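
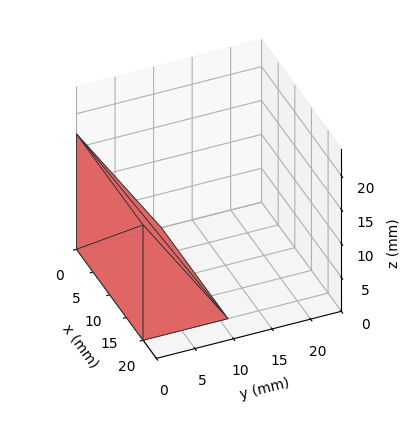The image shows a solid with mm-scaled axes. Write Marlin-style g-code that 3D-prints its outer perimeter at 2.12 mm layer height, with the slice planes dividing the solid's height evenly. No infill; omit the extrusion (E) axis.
Reading the render: the shape is a wedge (ramp): 20 × 11 mm base, rising to 17 mm along the y=0 edge and sloping linearly to z=0 at y=11 (dimensions read to the nearest mm from the axis ticks). For the g-code, the solid's height is divided into equal slices at the stated Δz and each level perimeter traced with G1 moves after a G0 lift.

; perimeter-only toolpath
G21 ; units = mm
G90 ; absolute positioning
G28 ; home
; layer 1
G0 Z2.12
G0 X0.00 Y0.00
G1 X20.00 Y0.00
G1 X20.00 Y9.62
G1 X0.00 Y9.62
G1 X0.00 Y0.00
; layer 2
G0 Z4.25
G0 X0.00 Y0.00
G1 X20.00 Y0.00
G1 X20.00 Y8.25
G1 X0.00 Y8.25
G1 X0.00 Y0.00
; layer 3
G0 Z6.38
G0 X0.00 Y0.00
G1 X20.00 Y0.00
G1 X20.00 Y6.88
G1 X0.00 Y6.88
G1 X0.00 Y0.00
; layer 4
G0 Z8.50
G0 X0.00 Y0.00
G1 X20.00 Y0.00
G1 X20.00 Y5.50
G1 X0.00 Y5.50
G1 X0.00 Y0.00
; layer 5
G0 Z10.62
G0 X0.00 Y0.00
G1 X20.00 Y0.00
G1 X20.00 Y4.12
G1 X0.00 Y4.12
G1 X0.00 Y0.00
; layer 6
G0 Z12.75
G0 X0.00 Y0.00
G1 X20.00 Y0.00
G1 X20.00 Y2.75
G1 X0.00 Y2.75
G1 X0.00 Y0.00
; layer 7
G0 Z14.88
G0 X0.00 Y0.00
G1 X20.00 Y0.00
G1 X20.00 Y1.38
G1 X0.00 Y1.38
G1 X0.00 Y0.00
M2 ; end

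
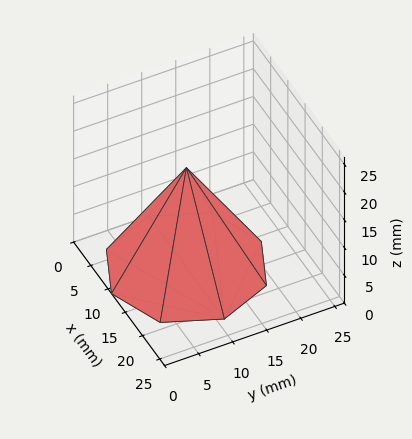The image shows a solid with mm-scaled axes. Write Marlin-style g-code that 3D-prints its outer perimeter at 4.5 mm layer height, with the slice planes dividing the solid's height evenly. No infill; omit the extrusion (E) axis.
Reading the render: the shape is a regular 8-sided pyramid, base circumscribed radius ≈ 11 mm, apex at z ≈ 18 mm (dimensions read to the nearest mm from the axis ticks). For the g-code, the solid's height is divided into equal slices at the stated Δz and each level perimeter traced with G1 moves after a G0 lift.

; perimeter-only toolpath
G21 ; units = mm
G90 ; absolute positioning
G28 ; home
; layer 1
G0 Z4.5
G0 X19.2 Y11.0
G1 X16.9 Y16.9
G1 X11.0 Y19.2
G1 X5.2 Y16.9
G1 X2.8 Y11.0
G1 X5.2 Y5.2
G1 X11.0 Y2.8
G1 X16.9 Y5.2
G1 X19.2 Y11.0
; layer 2
G0 Z9.0
G0 X16.5 Y11.0
G1 X14.9 Y14.9
G1 X11.0 Y16.5
G1 X7.1 Y14.9
G1 X5.5 Y11.0
G1 X7.1 Y7.1
G1 X11.0 Y5.5
G1 X14.9 Y7.1
G1 X16.5 Y11.0
; layer 3
G0 Z13.5
G0 X13.8 Y11.0
G1 X12.9 Y12.9
G1 X11.0 Y13.8
G1 X9.1 Y12.9
G1 X8.2 Y11.0
G1 X9.1 Y9.1
G1 X11.0 Y8.2
G1 X12.9 Y9.1
G1 X13.8 Y11.0
M2 ; end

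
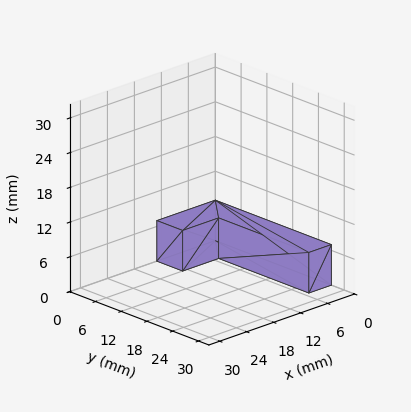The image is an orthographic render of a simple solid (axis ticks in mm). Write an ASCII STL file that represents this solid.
Reading the render: the shape is an L-shaped prism: outer 13 × 27 mm, arm thicknesses ≈ 6 mm (horizontal) and 5 mm (vertical), extruded 7 mm in z (dimensions read to the nearest mm from the axis ticks). For the STL, each face is triangulated and given an outward normal.

solid part
  facet normal 0.0000 0.0000 -1.0000
    outer loop
      vertex 13.000 6.000 0.000
      vertex 13.000 0.000 0.000
      vertex 0.000 0.000 0.000
    endloop
  endfacet
  facet normal 0.0000 0.0000 -1.0000
    outer loop
      vertex 5.000 6.000 0.000
      vertex 13.000 6.000 0.000
      vertex 0.000 0.000 0.000
    endloop
  endfacet
  facet normal 0.0000 0.0000 -1.0000
    outer loop
      vertex 5.000 27.000 0.000
      vertex 5.000 6.000 0.000
      vertex 0.000 0.000 0.000
    endloop
  endfacet
  facet normal 0.0000 0.0000 -1.0000
    outer loop
      vertex 0.000 27.000 0.000
      vertex 5.000 27.000 0.000
      vertex 0.000 0.000 0.000
    endloop
  endfacet
  facet normal 0.0000 0.0000 1.0000
    outer loop
      vertex 0.000 0.000 7.000
      vertex 13.000 0.000 7.000
      vertex 13.000 6.000 7.000
    endloop
  endfacet
  facet normal 0.0000 0.0000 1.0000
    outer loop
      vertex 0.000 0.000 7.000
      vertex 13.000 6.000 7.000
      vertex 5.000 6.000 7.000
    endloop
  endfacet
  facet normal 0.0000 0.0000 1.0000
    outer loop
      vertex 0.000 0.000 7.000
      vertex 5.000 6.000 7.000
      vertex 5.000 27.000 7.000
    endloop
  endfacet
  facet normal 0.0000 0.0000 1.0000
    outer loop
      vertex 0.000 0.000 7.000
      vertex 5.000 27.000 7.000
      vertex 0.000 27.000 7.000
    endloop
  endfacet
  facet normal 0.0000 -1.0000 0.0000
    outer loop
      vertex 0.000 0.000 0.000
      vertex 13.000 0.000 0.000
      vertex 13.000 0.000 7.000
    endloop
  endfacet
  facet normal 0.0000 -1.0000 0.0000
    outer loop
      vertex 0.000 0.000 0.000
      vertex 13.000 0.000 7.000
      vertex 0.000 0.000 7.000
    endloop
  endfacet
  facet normal 1.0000 0.0000 0.0000
    outer loop
      vertex 13.000 0.000 0.000
      vertex 13.000 6.000 0.000
      vertex 13.000 6.000 7.000
    endloop
  endfacet
  facet normal 1.0000 0.0000 0.0000
    outer loop
      vertex 13.000 0.000 0.000
      vertex 13.000 6.000 7.000
      vertex 13.000 0.000 7.000
    endloop
  endfacet
  facet normal 0.0000 1.0000 0.0000
    outer loop
      vertex 13.000 6.000 0.000
      vertex 5.000 6.000 0.000
      vertex 5.000 6.000 7.000
    endloop
  endfacet
  facet normal 0.0000 1.0000 0.0000
    outer loop
      vertex 13.000 6.000 0.000
      vertex 5.000 6.000 7.000
      vertex 13.000 6.000 7.000
    endloop
  endfacet
  facet normal 1.0000 0.0000 0.0000
    outer loop
      vertex 5.000 6.000 0.000
      vertex 5.000 27.000 0.000
      vertex 5.000 27.000 7.000
    endloop
  endfacet
  facet normal 1.0000 0.0000 0.0000
    outer loop
      vertex 5.000 6.000 0.000
      vertex 5.000 27.000 7.000
      vertex 5.000 6.000 7.000
    endloop
  endfacet
  facet normal 0.0000 1.0000 0.0000
    outer loop
      vertex 5.000 27.000 0.000
      vertex 0.000 27.000 0.000
      vertex 0.000 27.000 7.000
    endloop
  endfacet
  facet normal 0.0000 1.0000 0.0000
    outer loop
      vertex 5.000 27.000 0.000
      vertex 0.000 27.000 7.000
      vertex 5.000 27.000 7.000
    endloop
  endfacet
  facet normal -1.0000 0.0000 0.0000
    outer loop
      vertex 0.000 27.000 0.000
      vertex 0.000 0.000 0.000
      vertex 0.000 0.000 7.000
    endloop
  endfacet
  facet normal -1.0000 0.0000 0.0000
    outer loop
      vertex 0.000 27.000 0.000
      vertex 0.000 0.000 7.000
      vertex 0.000 27.000 7.000
    endloop
  endfacet
endsolid part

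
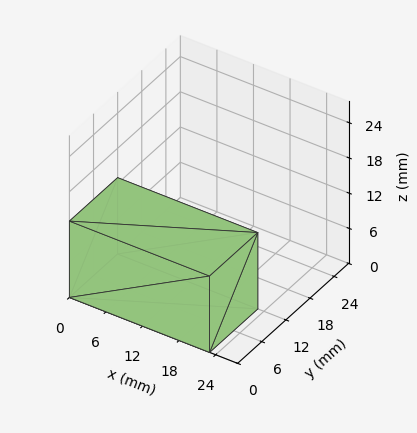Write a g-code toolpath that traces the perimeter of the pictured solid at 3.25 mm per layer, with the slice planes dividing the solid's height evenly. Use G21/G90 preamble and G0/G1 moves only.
Reading the render: the shape is a rectangular box, roughly 23 × 12 mm footprint and 13 mm tall (dimensions read to the nearest mm from the axis ticks). For the g-code, the solid's height is divided into equal slices at the stated Δz and each level perimeter traced with G1 moves after a G0 lift.

; perimeter-only toolpath
G21 ; units = mm
G90 ; absolute positioning
G28 ; home
; layer 1
G0 Z3.25
G0 X0.00 Y0.00
G1 X23.00 Y0.00
G1 X23.00 Y12.00
G1 X0.00 Y12.00
G1 X0.00 Y0.00
; layer 2
G0 Z6.50
G0 X0.00 Y0.00
G1 X23.00 Y0.00
G1 X23.00 Y12.00
G1 X0.00 Y12.00
G1 X0.00 Y0.00
; layer 3
G0 Z9.75
G0 X0.00 Y0.00
G1 X23.00 Y0.00
G1 X23.00 Y12.00
G1 X0.00 Y12.00
G1 X0.00 Y0.00
; layer 4
G0 Z13.00
G0 X0.00 Y0.00
G1 X23.00 Y0.00
G1 X23.00 Y12.00
G1 X0.00 Y12.00
G1 X0.00 Y0.00
M2 ; end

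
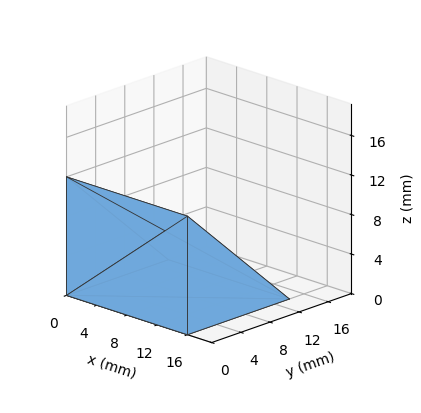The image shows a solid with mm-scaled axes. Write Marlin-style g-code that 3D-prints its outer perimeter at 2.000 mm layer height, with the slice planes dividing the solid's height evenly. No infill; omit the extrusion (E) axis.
Reading the render: the shape is a wedge (ramp): 16 × 14 mm base, rising to 12 mm along the y=0 edge and sloping linearly to z=0 at y=14 (dimensions read to the nearest mm from the axis ticks). For the g-code, the solid's height is divided into equal slices at the stated Δz and each level perimeter traced with G1 moves after a G0 lift.

; perimeter-only toolpath
G21 ; units = mm
G90 ; absolute positioning
G28 ; home
; layer 1
G0 Z2.000
G0 X0.000 Y0.000
G1 X16.000 Y0.000
G1 X16.000 Y11.667
G1 X0.000 Y11.667
G1 X0.000 Y0.000
; layer 2
G0 Z4.000
G0 X0.000 Y0.000
G1 X16.000 Y0.000
G1 X16.000 Y9.333
G1 X0.000 Y9.333
G1 X0.000 Y0.000
; layer 3
G0 Z6.000
G0 X0.000 Y0.000
G1 X16.000 Y0.000
G1 X16.000 Y7.000
G1 X0.000 Y7.000
G1 X0.000 Y0.000
; layer 4
G0 Z8.000
G0 X0.000 Y0.000
G1 X16.000 Y0.000
G1 X16.000 Y4.667
G1 X0.000 Y4.667
G1 X0.000 Y0.000
; layer 5
G0 Z10.000
G0 X0.000 Y0.000
G1 X16.000 Y0.000
G1 X16.000 Y2.333
G1 X0.000 Y2.333
G1 X0.000 Y0.000
M2 ; end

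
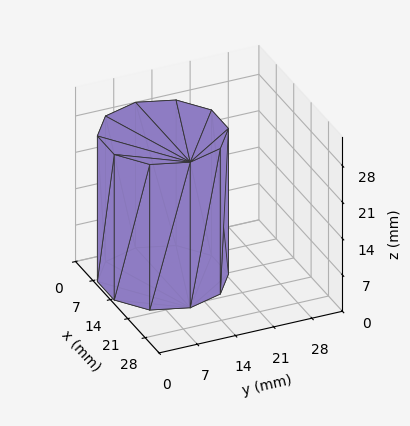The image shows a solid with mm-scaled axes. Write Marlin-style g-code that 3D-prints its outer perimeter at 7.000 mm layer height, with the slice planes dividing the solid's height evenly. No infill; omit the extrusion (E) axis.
Reading the render: the shape is a regular 10-sided prism (a cylinder approximated with 10 flat sides), circumscribed radius ≈ 11 mm, height ≈ 28 mm (dimensions read to the nearest mm from the axis ticks). For the g-code, the solid's height is divided into equal slices at the stated Δz and each level perimeter traced with G1 moves after a G0 lift.

; perimeter-only toolpath
G21 ; units = mm
G90 ; absolute positioning
G28 ; home
; layer 1
G0 Z7.000
G0 X22.000 Y11.000
G1 X19.899 Y17.466
G1 X14.399 Y21.462
G1 X7.601 Y21.462
G1 X2.101 Y17.466
G1 X0.000 Y11.000
G1 X2.101 Y4.534
G1 X7.601 Y0.538
G1 X14.399 Y0.538
G1 X19.899 Y4.534
G1 X22.000 Y11.000
; layer 2
G0 Z14.000
G0 X22.000 Y11.000
G1 X19.899 Y17.466
G1 X14.399 Y21.462
G1 X7.601 Y21.462
G1 X2.101 Y17.466
G1 X0.000 Y11.000
G1 X2.101 Y4.534
G1 X7.601 Y0.538
G1 X14.399 Y0.538
G1 X19.899 Y4.534
G1 X22.000 Y11.000
; layer 3
G0 Z21.000
G0 X22.000 Y11.000
G1 X19.899 Y17.466
G1 X14.399 Y21.462
G1 X7.601 Y21.462
G1 X2.101 Y17.466
G1 X0.000 Y11.000
G1 X2.101 Y4.534
G1 X7.601 Y0.538
G1 X14.399 Y0.538
G1 X19.899 Y4.534
G1 X22.000 Y11.000
; layer 4
G0 Z28.000
G0 X22.000 Y11.000
G1 X19.899 Y17.466
G1 X14.399 Y21.462
G1 X7.601 Y21.462
G1 X2.101 Y17.466
G1 X0.000 Y11.000
G1 X2.101 Y4.534
G1 X7.601 Y0.538
G1 X14.399 Y0.538
G1 X19.899 Y4.534
G1 X22.000 Y11.000
M2 ; end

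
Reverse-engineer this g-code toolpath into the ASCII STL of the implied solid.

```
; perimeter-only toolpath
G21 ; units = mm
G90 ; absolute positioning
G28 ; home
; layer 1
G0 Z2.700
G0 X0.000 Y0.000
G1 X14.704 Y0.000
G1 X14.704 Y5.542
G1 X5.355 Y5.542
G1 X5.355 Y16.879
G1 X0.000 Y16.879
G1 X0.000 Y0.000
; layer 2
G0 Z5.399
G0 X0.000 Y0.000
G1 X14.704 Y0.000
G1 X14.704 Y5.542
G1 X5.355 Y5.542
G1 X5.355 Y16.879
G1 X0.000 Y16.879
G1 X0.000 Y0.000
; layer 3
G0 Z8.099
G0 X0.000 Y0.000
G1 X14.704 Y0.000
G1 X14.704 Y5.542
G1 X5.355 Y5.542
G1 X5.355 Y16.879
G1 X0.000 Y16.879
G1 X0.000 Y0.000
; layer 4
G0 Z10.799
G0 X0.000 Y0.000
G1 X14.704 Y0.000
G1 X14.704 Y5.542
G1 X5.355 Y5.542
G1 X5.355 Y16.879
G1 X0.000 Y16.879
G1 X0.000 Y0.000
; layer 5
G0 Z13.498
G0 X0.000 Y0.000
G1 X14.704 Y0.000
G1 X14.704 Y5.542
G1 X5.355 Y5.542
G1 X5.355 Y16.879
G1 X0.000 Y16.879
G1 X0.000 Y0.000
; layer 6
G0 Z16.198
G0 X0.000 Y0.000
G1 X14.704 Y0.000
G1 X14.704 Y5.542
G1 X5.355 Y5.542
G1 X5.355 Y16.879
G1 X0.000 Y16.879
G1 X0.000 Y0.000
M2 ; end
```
solid part
  facet normal 0.0000 0.0000 -1.0000
    outer loop
      vertex 14.704 5.542 0.000
      vertex 14.704 0.000 0.000
      vertex 0.000 0.000 0.000
    endloop
  endfacet
  facet normal 0.0000 0.0000 -1.0000
    outer loop
      vertex 5.355 5.542 0.000
      vertex 14.704 5.542 0.000
      vertex 0.000 0.000 0.000
    endloop
  endfacet
  facet normal 0.0000 0.0000 -1.0000
    outer loop
      vertex 5.355 16.879 0.000
      vertex 5.355 5.542 0.000
      vertex 0.000 0.000 0.000
    endloop
  endfacet
  facet normal 0.0000 0.0000 -1.0000
    outer loop
      vertex 0.000 16.879 0.000
      vertex 5.355 16.879 0.000
      vertex 0.000 0.000 0.000
    endloop
  endfacet
  facet normal 0.0000 0.0000 1.0000
    outer loop
      vertex 0.000 0.000 16.198
      vertex 14.704 0.000 16.198
      vertex 14.704 5.542 16.198
    endloop
  endfacet
  facet normal 0.0000 0.0000 1.0000
    outer loop
      vertex 0.000 0.000 16.198
      vertex 14.704 5.542 16.198
      vertex 5.355 5.542 16.198
    endloop
  endfacet
  facet normal 0.0000 0.0000 1.0000
    outer loop
      vertex 0.000 0.000 16.198
      vertex 5.355 5.542 16.198
      vertex 5.355 16.879 16.198
    endloop
  endfacet
  facet normal 0.0000 0.0000 1.0000
    outer loop
      vertex 0.000 0.000 16.198
      vertex 5.355 16.879 16.198
      vertex 0.000 16.879 16.198
    endloop
  endfacet
  facet normal 0.0000 -1.0000 0.0000
    outer loop
      vertex 0.000 0.000 0.000
      vertex 14.704 0.000 0.000
      vertex 14.704 0.000 16.198
    endloop
  endfacet
  facet normal 0.0000 -1.0000 0.0000
    outer loop
      vertex 0.000 0.000 0.000
      vertex 14.704 0.000 16.198
      vertex 0.000 0.000 16.198
    endloop
  endfacet
  facet normal 1.0000 0.0000 0.0000
    outer loop
      vertex 14.704 0.000 0.000
      vertex 14.704 5.542 0.000
      vertex 14.704 5.542 16.198
    endloop
  endfacet
  facet normal 1.0000 0.0000 0.0000
    outer loop
      vertex 14.704 0.000 0.000
      vertex 14.704 5.542 16.198
      vertex 14.704 0.000 16.198
    endloop
  endfacet
  facet normal 0.0000 1.0000 0.0000
    outer loop
      vertex 14.704 5.542 0.000
      vertex 5.355 5.542 0.000
      vertex 5.355 5.542 16.198
    endloop
  endfacet
  facet normal 0.0000 1.0000 0.0000
    outer loop
      vertex 14.704 5.542 0.000
      vertex 5.355 5.542 16.198
      vertex 14.704 5.542 16.198
    endloop
  endfacet
  facet normal 1.0000 0.0000 0.0000
    outer loop
      vertex 5.355 5.542 0.000
      vertex 5.355 16.879 0.000
      vertex 5.355 16.879 16.198
    endloop
  endfacet
  facet normal 1.0000 0.0000 0.0000
    outer loop
      vertex 5.355 5.542 0.000
      vertex 5.355 16.879 16.198
      vertex 5.355 5.542 16.198
    endloop
  endfacet
  facet normal 0.0000 1.0000 0.0000
    outer loop
      vertex 5.355 16.879 0.000
      vertex 0.000 16.879 0.000
      vertex 0.000 16.879 16.198
    endloop
  endfacet
  facet normal 0.0000 1.0000 0.0000
    outer loop
      vertex 5.355 16.879 0.000
      vertex 0.000 16.879 16.198
      vertex 5.355 16.879 16.198
    endloop
  endfacet
  facet normal -1.0000 0.0000 0.0000
    outer loop
      vertex 0.000 16.879 0.000
      vertex 0.000 0.000 0.000
      vertex 0.000 0.000 16.198
    endloop
  endfacet
  facet normal -1.0000 0.0000 0.0000
    outer loop
      vertex 0.000 16.879 0.000
      vertex 0.000 0.000 16.198
      vertex 0.000 16.879 16.198
    endloop
  endfacet
endsolid part

The G0 Z moves step by Δz≈2.700 mm. Every layer's G1 loop is the same polygon, so the solid is a straight extrusion of it from z=0 to z≈16.2. Closing with flat bottom and top caps and triangulating gives 20 facets — an L-shaped prism: outer 14.7 × 16.9 mm, arm thicknesses ≈ 5.54 mm (horizontal) and 5.36 mm (vertical), extruded 16.2 mm in z.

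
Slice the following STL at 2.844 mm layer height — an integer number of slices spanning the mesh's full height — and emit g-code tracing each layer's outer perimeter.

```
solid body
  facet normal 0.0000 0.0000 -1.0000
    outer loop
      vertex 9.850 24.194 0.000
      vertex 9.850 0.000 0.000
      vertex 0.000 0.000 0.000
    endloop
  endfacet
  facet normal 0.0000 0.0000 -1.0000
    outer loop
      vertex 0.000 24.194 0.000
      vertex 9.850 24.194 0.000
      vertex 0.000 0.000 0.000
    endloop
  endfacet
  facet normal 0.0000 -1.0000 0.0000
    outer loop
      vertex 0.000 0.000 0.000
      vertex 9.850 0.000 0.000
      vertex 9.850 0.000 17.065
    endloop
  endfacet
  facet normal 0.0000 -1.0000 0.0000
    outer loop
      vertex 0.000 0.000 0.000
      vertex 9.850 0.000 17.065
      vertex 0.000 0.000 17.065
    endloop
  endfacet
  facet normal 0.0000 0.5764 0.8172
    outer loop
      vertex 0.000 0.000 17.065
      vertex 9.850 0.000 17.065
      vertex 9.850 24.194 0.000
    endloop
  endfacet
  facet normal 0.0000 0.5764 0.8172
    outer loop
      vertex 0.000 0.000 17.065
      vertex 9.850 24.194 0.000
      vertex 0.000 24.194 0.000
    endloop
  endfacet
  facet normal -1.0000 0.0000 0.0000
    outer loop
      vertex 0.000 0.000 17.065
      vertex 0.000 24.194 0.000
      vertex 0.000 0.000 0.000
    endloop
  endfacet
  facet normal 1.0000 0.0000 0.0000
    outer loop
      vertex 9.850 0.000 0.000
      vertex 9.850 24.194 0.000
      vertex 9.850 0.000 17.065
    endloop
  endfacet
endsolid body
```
; perimeter-only toolpath
G21 ; units = mm
G90 ; absolute positioning
G28 ; home
; layer 1
G0 Z2.844
G0 X0.000 Y0.000
G1 X9.850 Y0.000
G1 X9.850 Y20.162
G1 X0.000 Y20.162
G1 X0.000 Y0.000
; layer 2
G0 Z5.688
G0 X0.000 Y0.000
G1 X9.850 Y0.000
G1 X9.850 Y16.129
G1 X0.000 Y16.129
G1 X0.000 Y0.000
; layer 3
G0 Z8.533
G0 X0.000 Y0.000
G1 X9.850 Y0.000
G1 X9.850 Y12.097
G1 X0.000 Y12.097
G1 X0.000 Y0.000
; layer 4
G0 Z11.377
G0 X0.000 Y0.000
G1 X9.850 Y0.000
G1 X9.850 Y8.065
G1 X0.000 Y8.065
G1 X0.000 Y0.000
; layer 5
G0 Z14.221
G0 X0.000 Y0.000
G1 X9.850 Y0.000
G1 X9.850 Y4.032
G1 X0.000 Y4.032
G1 X0.000 Y0.000
M2 ; end

The solid is a wedge (ramp): 9.85 × 24.2 mm base, rising to 17.1 mm along the y=0 edge and sloping linearly to z=0 at y=24.2. Slicing at Δz = 2.844 mm — 6 equal slices spanning the solid's height, so layer i sits at z = i·h/6 — gives 5 non-empty perimeters. Each is a 4-segment closed polygon; G0 lifts to the layer z and rapids to the start vertex, then G1 traces the edges. The cross-section shrinks linearly with z (the slice at the apex is degenerate and omitted).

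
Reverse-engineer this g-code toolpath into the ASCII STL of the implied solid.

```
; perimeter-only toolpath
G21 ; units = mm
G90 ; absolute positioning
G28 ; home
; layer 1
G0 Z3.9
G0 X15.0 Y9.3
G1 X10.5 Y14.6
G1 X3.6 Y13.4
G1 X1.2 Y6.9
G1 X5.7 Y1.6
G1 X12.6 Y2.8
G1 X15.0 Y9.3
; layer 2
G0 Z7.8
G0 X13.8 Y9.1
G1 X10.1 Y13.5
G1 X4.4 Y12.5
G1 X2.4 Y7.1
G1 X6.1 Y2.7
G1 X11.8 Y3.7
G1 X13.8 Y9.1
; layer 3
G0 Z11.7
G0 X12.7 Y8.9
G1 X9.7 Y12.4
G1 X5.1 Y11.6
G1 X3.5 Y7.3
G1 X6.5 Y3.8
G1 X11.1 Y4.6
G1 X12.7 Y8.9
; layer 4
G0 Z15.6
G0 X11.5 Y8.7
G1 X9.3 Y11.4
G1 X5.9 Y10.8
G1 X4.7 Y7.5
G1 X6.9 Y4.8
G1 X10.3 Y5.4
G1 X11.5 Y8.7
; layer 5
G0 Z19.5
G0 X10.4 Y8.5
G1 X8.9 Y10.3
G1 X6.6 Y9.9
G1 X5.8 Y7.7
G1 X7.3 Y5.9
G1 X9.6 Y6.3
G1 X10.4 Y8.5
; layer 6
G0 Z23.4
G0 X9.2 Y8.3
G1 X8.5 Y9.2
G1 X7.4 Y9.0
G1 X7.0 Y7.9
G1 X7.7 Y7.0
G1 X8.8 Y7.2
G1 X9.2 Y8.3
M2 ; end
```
solid part
  facet normal 0.0000 0.0000 -1.0000
    outer loop
      vertex 2.9 14.3 0.0
      vertex 10.9 15.7 0.0
      vertex 16.1 9.5 0.0
    endloop
  endfacet
  facet normal 0.0000 0.0000 -1.0000
    outer loop
      vertex 0.1 6.7 0.0
      vertex 2.9 14.3 0.0
      vertex 16.1 9.5 0.0
    endloop
  endfacet
  facet normal 0.0000 0.0000 -1.0000
    outer loop
      vertex 5.3 0.5 0.0
      vertex 0.1 6.7 0.0
      vertex 16.1 9.5 0.0
    endloop
  endfacet
  facet normal 0.0000 0.0000 -1.0000
    outer loop
      vertex 13.3 1.9 0.0
      vertex 5.3 0.5 0.0
      vertex 16.1 9.5 0.0
    endloop
  endfacet
  facet normal 0.7420 0.6223 0.2493
    outer loop
      vertex 16.1 9.5 0.0
      vertex 10.9 15.7 0.0
      vertex 8.1 8.1 27.3
    endloop
  endfacet
  facet normal -0.1670 0.9541 0.2485
    outer loop
      vertex 10.9 15.7 0.0
      vertex 2.9 14.3 0.0
      vertex 8.1 8.1 27.3
    endloop
  endfacet
  facet normal -0.9088 0.3348 0.2491
    outer loop
      vertex 2.9 14.3 0.0
      vertex 0.1 6.7 0.0
      vertex 8.1 8.1 27.3
    endloop
  endfacet
  facet normal -0.7420 -0.6223 0.2493
    outer loop
      vertex 0.1 6.7 0.0
      vertex 5.3 0.5 0.0
      vertex 8.1 8.1 27.3
    endloop
  endfacet
  facet normal 0.1670 -0.9541 0.2485
    outer loop
      vertex 5.3 0.5 0.0
      vertex 13.3 1.9 0.0
      vertex 8.1 8.1 27.3
    endloop
  endfacet
  facet normal 0.9088 -0.3348 0.2491
    outer loop
      vertex 13.3 1.9 0.0
      vertex 16.1 9.5 0.0
      vertex 8.1 8.1 27.3
    endloop
  endfacet
endsolid part

The G0 Z moves step by Δz≈3.9 mm. The G1 loops shrink linearly with z, so the solid tapers from its base footprint up to z≈27.3. Closing with a flat bottom cap and the tapered top and triangulating gives 10 facets — a regular 6-sided pyramid, base circumscribed radius ≈ 8.1 mm, apex at z ≈ 27.3 mm.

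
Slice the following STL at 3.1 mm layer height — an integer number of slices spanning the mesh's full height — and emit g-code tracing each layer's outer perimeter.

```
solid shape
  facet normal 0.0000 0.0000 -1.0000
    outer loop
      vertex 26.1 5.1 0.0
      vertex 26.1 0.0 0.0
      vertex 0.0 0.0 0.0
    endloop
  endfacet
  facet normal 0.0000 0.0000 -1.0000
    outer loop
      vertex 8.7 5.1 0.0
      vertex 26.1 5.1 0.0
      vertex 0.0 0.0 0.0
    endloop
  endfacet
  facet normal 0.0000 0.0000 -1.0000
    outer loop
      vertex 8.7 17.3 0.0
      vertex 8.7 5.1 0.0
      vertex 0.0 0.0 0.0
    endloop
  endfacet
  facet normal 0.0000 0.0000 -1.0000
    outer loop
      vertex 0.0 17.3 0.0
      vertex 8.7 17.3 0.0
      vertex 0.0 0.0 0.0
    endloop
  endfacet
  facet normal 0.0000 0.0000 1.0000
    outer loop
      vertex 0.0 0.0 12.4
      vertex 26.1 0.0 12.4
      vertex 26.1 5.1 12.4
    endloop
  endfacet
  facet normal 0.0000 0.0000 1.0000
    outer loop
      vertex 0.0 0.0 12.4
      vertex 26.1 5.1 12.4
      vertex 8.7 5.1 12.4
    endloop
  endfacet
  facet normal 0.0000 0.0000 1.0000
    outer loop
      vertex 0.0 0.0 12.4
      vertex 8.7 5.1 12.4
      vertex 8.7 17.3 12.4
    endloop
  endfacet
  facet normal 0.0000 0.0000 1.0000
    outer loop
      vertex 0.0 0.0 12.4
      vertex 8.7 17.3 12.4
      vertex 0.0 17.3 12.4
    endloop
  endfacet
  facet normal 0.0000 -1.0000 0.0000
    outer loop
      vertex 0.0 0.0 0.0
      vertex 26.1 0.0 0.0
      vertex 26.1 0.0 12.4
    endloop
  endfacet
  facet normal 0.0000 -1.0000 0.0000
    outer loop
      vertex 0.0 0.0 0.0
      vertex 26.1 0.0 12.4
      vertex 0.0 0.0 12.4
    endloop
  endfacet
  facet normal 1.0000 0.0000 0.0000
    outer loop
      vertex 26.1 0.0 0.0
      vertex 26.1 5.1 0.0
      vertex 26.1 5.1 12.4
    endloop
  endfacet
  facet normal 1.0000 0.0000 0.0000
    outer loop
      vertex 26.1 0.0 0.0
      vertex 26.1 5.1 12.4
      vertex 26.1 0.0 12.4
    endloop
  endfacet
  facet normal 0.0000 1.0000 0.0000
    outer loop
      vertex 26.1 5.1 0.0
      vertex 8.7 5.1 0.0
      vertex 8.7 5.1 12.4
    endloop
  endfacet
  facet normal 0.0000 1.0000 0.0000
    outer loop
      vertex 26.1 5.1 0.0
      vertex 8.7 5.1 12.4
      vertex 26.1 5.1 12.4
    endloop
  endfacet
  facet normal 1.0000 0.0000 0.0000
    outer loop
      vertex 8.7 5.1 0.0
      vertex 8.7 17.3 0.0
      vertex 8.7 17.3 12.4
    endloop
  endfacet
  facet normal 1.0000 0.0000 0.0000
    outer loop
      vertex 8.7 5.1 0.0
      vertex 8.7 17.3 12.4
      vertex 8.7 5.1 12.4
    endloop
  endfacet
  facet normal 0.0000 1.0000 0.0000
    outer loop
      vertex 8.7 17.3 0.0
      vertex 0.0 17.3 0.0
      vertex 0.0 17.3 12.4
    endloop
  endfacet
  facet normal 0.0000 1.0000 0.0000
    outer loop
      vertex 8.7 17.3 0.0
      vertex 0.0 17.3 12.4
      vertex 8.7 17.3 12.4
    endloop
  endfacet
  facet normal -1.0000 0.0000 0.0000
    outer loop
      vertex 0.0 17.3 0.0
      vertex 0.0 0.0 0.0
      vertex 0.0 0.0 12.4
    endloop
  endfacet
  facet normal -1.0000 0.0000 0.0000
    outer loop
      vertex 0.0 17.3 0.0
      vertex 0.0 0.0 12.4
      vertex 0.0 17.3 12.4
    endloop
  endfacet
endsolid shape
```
; perimeter-only toolpath
G21 ; units = mm
G90 ; absolute positioning
G28 ; home
; layer 1
G0 Z3.1
G0 X0.0 Y0.0
G1 X26.1 Y0.0
G1 X26.1 Y5.1
G1 X8.7 Y5.1
G1 X8.7 Y17.3
G1 X0.0 Y17.3
G1 X0.0 Y0.0
; layer 2
G0 Z6.2
G0 X0.0 Y0.0
G1 X26.1 Y0.0
G1 X26.1 Y5.1
G1 X8.7 Y5.1
G1 X8.7 Y17.3
G1 X0.0 Y17.3
G1 X0.0 Y0.0
; layer 3
G0 Z9.3
G0 X0.0 Y0.0
G1 X26.1 Y0.0
G1 X26.1 Y5.1
G1 X8.7 Y5.1
G1 X8.7 Y17.3
G1 X0.0 Y17.3
G1 X0.0 Y0.0
; layer 4
G0 Z12.4
G0 X0.0 Y0.0
G1 X26.1 Y0.0
G1 X26.1 Y5.1
G1 X8.7 Y5.1
G1 X8.7 Y17.3
G1 X0.0 Y17.3
G1 X0.0 Y0.0
M2 ; end

The solid is an L-shaped prism: outer 26.1 × 17.3 mm, arm thicknesses ≈ 5.1 mm (horizontal) and 8.7 mm (vertical), extruded 12.4 mm in z. Slicing at Δz = 3.1 mm — 4 equal slices spanning the solid's height, so layer i sits at z = i·h/4 — gives 4 non-empty perimeters. Each is a 6-segment closed polygon; G0 lifts to the layer z and rapids to the start vertex, then G1 traces the edges.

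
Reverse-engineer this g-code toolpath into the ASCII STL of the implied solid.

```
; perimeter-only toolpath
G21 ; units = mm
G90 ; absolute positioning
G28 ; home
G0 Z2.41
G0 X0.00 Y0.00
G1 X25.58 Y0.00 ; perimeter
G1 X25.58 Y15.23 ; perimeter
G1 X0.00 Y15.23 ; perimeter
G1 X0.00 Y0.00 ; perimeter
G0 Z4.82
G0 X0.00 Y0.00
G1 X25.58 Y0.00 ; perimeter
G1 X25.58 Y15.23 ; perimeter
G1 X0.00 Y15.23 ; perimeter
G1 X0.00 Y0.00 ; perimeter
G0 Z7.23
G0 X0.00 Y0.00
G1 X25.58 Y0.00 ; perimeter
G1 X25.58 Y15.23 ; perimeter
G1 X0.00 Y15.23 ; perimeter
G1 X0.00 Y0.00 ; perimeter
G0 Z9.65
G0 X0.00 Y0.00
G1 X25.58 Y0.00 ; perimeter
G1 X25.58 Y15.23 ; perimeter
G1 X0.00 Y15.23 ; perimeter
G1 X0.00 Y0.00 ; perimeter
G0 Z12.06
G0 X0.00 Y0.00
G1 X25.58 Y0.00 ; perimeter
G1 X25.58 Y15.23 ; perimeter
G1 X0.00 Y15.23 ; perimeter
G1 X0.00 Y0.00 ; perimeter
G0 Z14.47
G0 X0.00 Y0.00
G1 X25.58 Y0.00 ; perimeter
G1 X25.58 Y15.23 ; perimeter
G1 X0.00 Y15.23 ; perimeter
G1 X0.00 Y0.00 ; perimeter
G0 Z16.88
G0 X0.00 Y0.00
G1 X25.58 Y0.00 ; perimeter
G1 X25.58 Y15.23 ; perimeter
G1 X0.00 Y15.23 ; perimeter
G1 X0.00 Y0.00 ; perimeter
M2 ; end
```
solid part
  facet normal 0.0000 0.0000 -1.0000
    outer loop
      vertex 25.58 15.23 0.00
      vertex 25.58 0.00 0.00
      vertex 0.00 0.00 0.00
    endloop
  endfacet
  facet normal 0.0000 0.0000 -1.0000
    outer loop
      vertex 0.00 15.23 0.00
      vertex 25.58 15.23 0.00
      vertex 0.00 0.00 0.00
    endloop
  endfacet
  facet normal 0.0000 0.0000 1.0000
    outer loop
      vertex 0.00 0.00 16.88
      vertex 25.58 0.00 16.88
      vertex 25.58 15.23 16.88
    endloop
  endfacet
  facet normal 0.0000 0.0000 1.0000
    outer loop
      vertex 0.00 0.00 16.88
      vertex 25.58 15.23 16.88
      vertex 0.00 15.23 16.88
    endloop
  endfacet
  facet normal 0.0000 -1.0000 0.0000
    outer loop
      vertex 0.00 0.00 0.00
      vertex 25.58 0.00 0.00
      vertex 25.58 0.00 16.88
    endloop
  endfacet
  facet normal 0.0000 -1.0000 0.0000
    outer loop
      vertex 0.00 0.00 0.00
      vertex 25.58 0.00 16.88
      vertex 0.00 0.00 16.88
    endloop
  endfacet
  facet normal 0.0000 1.0000 0.0000
    outer loop
      vertex 25.58 15.23 16.88
      vertex 25.58 15.23 0.00
      vertex 0.00 15.23 0.00
    endloop
  endfacet
  facet normal 0.0000 1.0000 0.0000
    outer loop
      vertex 0.00 15.23 16.88
      vertex 25.58 15.23 16.88
      vertex 0.00 15.23 0.00
    endloop
  endfacet
  facet normal -1.0000 0.0000 0.0000
    outer loop
      vertex 0.00 15.23 16.88
      vertex 0.00 15.23 0.00
      vertex 0.00 0.00 0.00
    endloop
  endfacet
  facet normal -1.0000 0.0000 0.0000
    outer loop
      vertex 0.00 0.00 16.88
      vertex 0.00 15.23 16.88
      vertex 0.00 0.00 0.00
    endloop
  endfacet
  facet normal 1.0000 0.0000 0.0000
    outer loop
      vertex 25.58 0.00 0.00
      vertex 25.58 15.23 0.00
      vertex 25.58 15.23 16.88
    endloop
  endfacet
  facet normal 1.0000 0.0000 0.0000
    outer loop
      vertex 25.58 0.00 0.00
      vertex 25.58 15.23 16.88
      vertex 25.58 0.00 16.88
    endloop
  endfacet
endsolid part

The G0 Z moves step by Δz≈2.41 mm. Every layer's G1 loop is the same polygon, so the solid is a straight extrusion of it from z=0 to z≈16.9. Closing with flat bottom and top caps and triangulating gives 12 facets — a rectangular box, roughly 25.6 × 15.2 mm footprint and 16.9 mm tall.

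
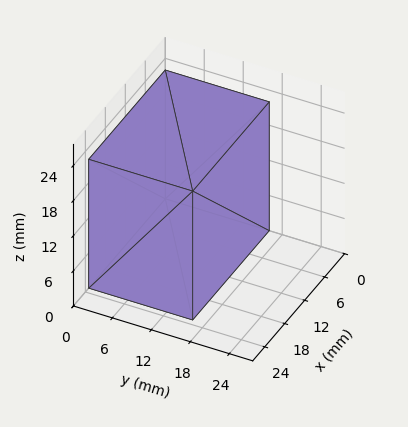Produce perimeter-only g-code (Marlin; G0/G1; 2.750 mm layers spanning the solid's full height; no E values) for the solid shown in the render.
Reading the render: the shape is a rectangular box, roughly 23 × 16 mm footprint and 22 mm tall (dimensions read to the nearest mm from the axis ticks). For the g-code, the solid's height is divided into equal slices at the stated Δz and each level perimeter traced with G1 moves after a G0 lift.

; perimeter-only toolpath
G21 ; units = mm
G90 ; absolute positioning
G28 ; home
; layer 1
G0 Z2.750
G0 X0.000 Y0.000
G1 X23.000 Y0.000
G1 X23.000 Y16.000
G1 X0.000 Y16.000
G1 X0.000 Y0.000
; layer 2
G0 Z5.500
G0 X0.000 Y0.000
G1 X23.000 Y0.000
G1 X23.000 Y16.000
G1 X0.000 Y16.000
G1 X0.000 Y0.000
; layer 3
G0 Z8.250
G0 X0.000 Y0.000
G1 X23.000 Y0.000
G1 X23.000 Y16.000
G1 X0.000 Y16.000
G1 X0.000 Y0.000
; layer 4
G0 Z11.000
G0 X0.000 Y0.000
G1 X23.000 Y0.000
G1 X23.000 Y16.000
G1 X0.000 Y16.000
G1 X0.000 Y0.000
; layer 5
G0 Z13.750
G0 X0.000 Y0.000
G1 X23.000 Y0.000
G1 X23.000 Y16.000
G1 X0.000 Y16.000
G1 X0.000 Y0.000
; layer 6
G0 Z16.500
G0 X0.000 Y0.000
G1 X23.000 Y0.000
G1 X23.000 Y16.000
G1 X0.000 Y16.000
G1 X0.000 Y0.000
; layer 7
G0 Z19.250
G0 X0.000 Y0.000
G1 X23.000 Y0.000
G1 X23.000 Y16.000
G1 X0.000 Y16.000
G1 X0.000 Y0.000
; layer 8
G0 Z22.000
G0 X0.000 Y0.000
G1 X23.000 Y0.000
G1 X23.000 Y16.000
G1 X0.000 Y16.000
G1 X0.000 Y0.000
M2 ; end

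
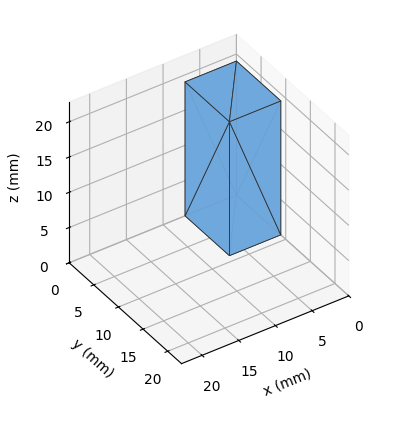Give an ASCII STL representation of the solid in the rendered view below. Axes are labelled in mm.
Reading the render: the shape is a rectangular box, roughly 7 × 9 mm footprint and 19 mm tall (dimensions read to the nearest mm from the axis ticks). For the STL, each face is triangulated and given an outward normal.

solid part
  facet normal 0.0000 0.0000 -1.0000
    outer loop
      vertex 7.000 9.000 0.000
      vertex 7.000 0.000 0.000
      vertex 0.000 0.000 0.000
    endloop
  endfacet
  facet normal 0.0000 0.0000 -1.0000
    outer loop
      vertex 0.000 9.000 0.000
      vertex 7.000 9.000 0.000
      vertex 0.000 0.000 0.000
    endloop
  endfacet
  facet normal 0.0000 0.0000 1.0000
    outer loop
      vertex 0.000 0.000 19.000
      vertex 7.000 0.000 19.000
      vertex 7.000 9.000 19.000
    endloop
  endfacet
  facet normal 0.0000 0.0000 1.0000
    outer loop
      vertex 0.000 0.000 19.000
      vertex 7.000 9.000 19.000
      vertex 0.000 9.000 19.000
    endloop
  endfacet
  facet normal 0.0000 -1.0000 0.0000
    outer loop
      vertex 0.000 0.000 0.000
      vertex 7.000 0.000 0.000
      vertex 7.000 0.000 19.000
    endloop
  endfacet
  facet normal 0.0000 -1.0000 0.0000
    outer loop
      vertex 0.000 0.000 0.000
      vertex 7.000 0.000 19.000
      vertex 0.000 0.000 19.000
    endloop
  endfacet
  facet normal 0.0000 1.0000 0.0000
    outer loop
      vertex 7.000 9.000 19.000
      vertex 7.000 9.000 0.000
      vertex 0.000 9.000 0.000
    endloop
  endfacet
  facet normal 0.0000 1.0000 0.0000
    outer loop
      vertex 0.000 9.000 19.000
      vertex 7.000 9.000 19.000
      vertex 0.000 9.000 0.000
    endloop
  endfacet
  facet normal -1.0000 0.0000 0.0000
    outer loop
      vertex 0.000 9.000 19.000
      vertex 0.000 9.000 0.000
      vertex 0.000 0.000 0.000
    endloop
  endfacet
  facet normal -1.0000 0.0000 0.0000
    outer loop
      vertex 0.000 0.000 19.000
      vertex 0.000 9.000 19.000
      vertex 0.000 0.000 0.000
    endloop
  endfacet
  facet normal 1.0000 0.0000 0.0000
    outer loop
      vertex 7.000 0.000 0.000
      vertex 7.000 9.000 0.000
      vertex 7.000 9.000 19.000
    endloop
  endfacet
  facet normal 1.0000 0.0000 0.0000
    outer loop
      vertex 7.000 0.000 0.000
      vertex 7.000 9.000 19.000
      vertex 7.000 0.000 19.000
    endloop
  endfacet
endsolid part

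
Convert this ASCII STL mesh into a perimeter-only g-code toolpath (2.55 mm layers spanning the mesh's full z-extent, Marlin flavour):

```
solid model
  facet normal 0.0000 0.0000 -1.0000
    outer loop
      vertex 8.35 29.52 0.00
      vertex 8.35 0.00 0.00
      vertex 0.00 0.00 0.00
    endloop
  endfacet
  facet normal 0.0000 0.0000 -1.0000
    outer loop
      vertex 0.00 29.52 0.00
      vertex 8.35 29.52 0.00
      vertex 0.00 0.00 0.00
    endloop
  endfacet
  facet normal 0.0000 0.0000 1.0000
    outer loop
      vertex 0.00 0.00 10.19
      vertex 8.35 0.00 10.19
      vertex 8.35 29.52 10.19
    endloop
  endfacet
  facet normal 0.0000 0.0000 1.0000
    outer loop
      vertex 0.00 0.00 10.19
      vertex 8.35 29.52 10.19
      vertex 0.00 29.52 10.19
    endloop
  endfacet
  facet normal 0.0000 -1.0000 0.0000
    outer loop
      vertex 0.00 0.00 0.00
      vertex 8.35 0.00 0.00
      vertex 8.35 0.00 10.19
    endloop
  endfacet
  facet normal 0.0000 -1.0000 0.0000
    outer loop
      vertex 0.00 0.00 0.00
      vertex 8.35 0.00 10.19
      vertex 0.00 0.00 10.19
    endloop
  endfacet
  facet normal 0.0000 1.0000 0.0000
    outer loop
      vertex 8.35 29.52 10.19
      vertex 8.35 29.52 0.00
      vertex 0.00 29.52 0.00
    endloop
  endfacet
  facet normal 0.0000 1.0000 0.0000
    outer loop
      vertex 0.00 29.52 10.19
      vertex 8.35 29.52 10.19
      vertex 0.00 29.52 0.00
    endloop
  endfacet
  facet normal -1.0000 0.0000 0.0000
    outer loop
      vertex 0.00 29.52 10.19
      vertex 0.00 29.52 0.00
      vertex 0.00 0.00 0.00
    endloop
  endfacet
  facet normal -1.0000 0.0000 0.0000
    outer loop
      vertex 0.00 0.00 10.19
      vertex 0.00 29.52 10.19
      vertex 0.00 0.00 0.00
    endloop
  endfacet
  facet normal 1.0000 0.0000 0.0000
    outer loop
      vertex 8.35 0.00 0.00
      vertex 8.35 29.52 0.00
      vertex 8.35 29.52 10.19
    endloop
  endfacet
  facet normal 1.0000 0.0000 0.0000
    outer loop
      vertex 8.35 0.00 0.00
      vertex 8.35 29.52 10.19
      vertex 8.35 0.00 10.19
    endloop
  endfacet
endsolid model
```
; perimeter-only toolpath
G21 ; units = mm
G90 ; absolute positioning
G28 ; home
; layer 1
G0 Z2.55
G0 X0.00 Y0.00
G1 X8.35 Y0.00
G1 X8.35 Y29.52
G1 X0.00 Y29.52
G1 X0.00 Y0.00
; layer 2
G0 Z5.09
G0 X0.00 Y0.00
G1 X8.35 Y0.00
G1 X8.35 Y29.52
G1 X0.00 Y29.52
G1 X0.00 Y0.00
; layer 3
G0 Z7.64
G0 X0.00 Y0.00
G1 X8.35 Y0.00
G1 X8.35 Y29.52
G1 X0.00 Y29.52
G1 X0.00 Y0.00
; layer 4
G0 Z10.19
G0 X0.00 Y0.00
G1 X8.35 Y0.00
G1 X8.35 Y29.52
G1 X0.00 Y29.52
G1 X0.00 Y0.00
M2 ; end

The solid is a rectangular box, roughly 8.35 × 29.5 mm footprint and 10.2 mm tall. Slicing at Δz = 2.55 mm — 4 equal slices spanning the solid's height, so layer i sits at z = i·h/4 — gives 4 non-empty perimeters. Each is a 4-segment closed polygon; G0 lifts to the layer z and rapids to the start vertex, then G1 traces the edges.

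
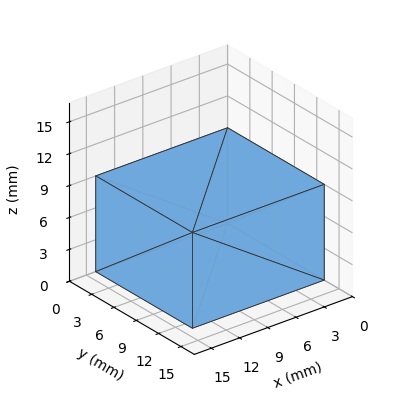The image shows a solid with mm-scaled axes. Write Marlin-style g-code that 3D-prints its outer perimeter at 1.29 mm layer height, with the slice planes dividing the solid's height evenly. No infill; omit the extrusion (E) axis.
Reading the render: the shape is a rectangular box, roughly 14 × 13 mm footprint and 9 mm tall (dimensions read to the nearest mm from the axis ticks). For the g-code, the solid's height is divided into equal slices at the stated Δz and each level perimeter traced with G1 moves after a G0 lift.

; perimeter-only toolpath
G21 ; units = mm
G90 ; absolute positioning
G28 ; home
; layer 1
G0 Z1.29
G0 X0.00 Y0.00
G1 X14.00 Y0.00
G1 X14.00 Y13.00
G1 X0.00 Y13.00
G1 X0.00 Y0.00
; layer 2
G0 Z2.57
G0 X0.00 Y0.00
G1 X14.00 Y0.00
G1 X14.00 Y13.00
G1 X0.00 Y13.00
G1 X0.00 Y0.00
; layer 3
G0 Z3.86
G0 X0.00 Y0.00
G1 X14.00 Y0.00
G1 X14.00 Y13.00
G1 X0.00 Y13.00
G1 X0.00 Y0.00
; layer 4
G0 Z5.14
G0 X0.00 Y0.00
G1 X14.00 Y0.00
G1 X14.00 Y13.00
G1 X0.00 Y13.00
G1 X0.00 Y0.00
; layer 5
G0 Z6.43
G0 X0.00 Y0.00
G1 X14.00 Y0.00
G1 X14.00 Y13.00
G1 X0.00 Y13.00
G1 X0.00 Y0.00
; layer 6
G0 Z7.71
G0 X0.00 Y0.00
G1 X14.00 Y0.00
G1 X14.00 Y13.00
G1 X0.00 Y13.00
G1 X0.00 Y0.00
; layer 7
G0 Z9.00
G0 X0.00 Y0.00
G1 X14.00 Y0.00
G1 X14.00 Y13.00
G1 X0.00 Y13.00
G1 X0.00 Y0.00
M2 ; end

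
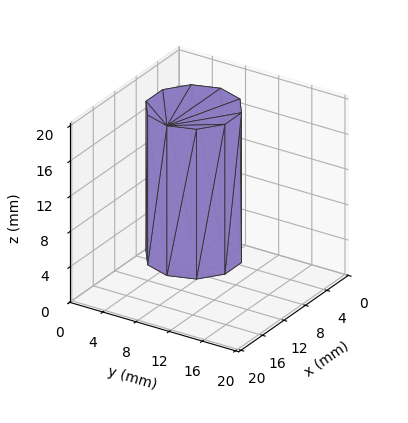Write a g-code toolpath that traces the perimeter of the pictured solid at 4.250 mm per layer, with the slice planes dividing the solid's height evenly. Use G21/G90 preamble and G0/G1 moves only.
Reading the render: the shape is a regular 10-sided prism (a cylinder approximated with 10 flat sides), circumscribed radius ≈ 5 mm, height ≈ 17 mm (dimensions read to the nearest mm from the axis ticks). For the g-code, the solid's height is divided into equal slices at the stated Δz and each level perimeter traced with G1 moves after a G0 lift.

; perimeter-only toolpath
G21 ; units = mm
G90 ; absolute positioning
G28 ; home
; layer 1
G0 Z4.250
G0 X10.000 Y5.000
G1 X9.045 Y7.939
G1 X6.545 Y9.755
G1 X3.455 Y9.755
G1 X0.955 Y7.939
G1 X0.000 Y5.000
G1 X0.955 Y2.061
G1 X3.455 Y0.245
G1 X6.545 Y0.245
G1 X9.045 Y2.061
G1 X10.000 Y5.000
; layer 2
G0 Z8.500
G0 X10.000 Y5.000
G1 X9.045 Y7.939
G1 X6.545 Y9.755
G1 X3.455 Y9.755
G1 X0.955 Y7.939
G1 X0.000 Y5.000
G1 X0.955 Y2.061
G1 X3.455 Y0.245
G1 X6.545 Y0.245
G1 X9.045 Y2.061
G1 X10.000 Y5.000
; layer 3
G0 Z12.750
G0 X10.000 Y5.000
G1 X9.045 Y7.939
G1 X6.545 Y9.755
G1 X3.455 Y9.755
G1 X0.955 Y7.939
G1 X0.000 Y5.000
G1 X0.955 Y2.061
G1 X3.455 Y0.245
G1 X6.545 Y0.245
G1 X9.045 Y2.061
G1 X10.000 Y5.000
; layer 4
G0 Z17.000
G0 X10.000 Y5.000
G1 X9.045 Y7.939
G1 X6.545 Y9.755
G1 X3.455 Y9.755
G1 X0.955 Y7.939
G1 X0.000 Y5.000
G1 X0.955 Y2.061
G1 X3.455 Y0.245
G1 X6.545 Y0.245
G1 X9.045 Y2.061
G1 X10.000 Y5.000
M2 ; end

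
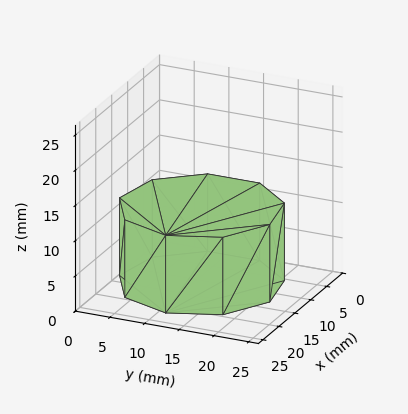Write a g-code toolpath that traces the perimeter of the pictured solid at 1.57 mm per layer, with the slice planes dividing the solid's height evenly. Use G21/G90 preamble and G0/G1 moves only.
Reading the render: the shape is a regular 9-sided prism (a cylinder approximated with 9 flat sides), circumscribed radius ≈ 11 mm, height ≈ 11 mm (dimensions read to the nearest mm from the axis ticks). For the g-code, the solid's height is divided into equal slices at the stated Δz and each level perimeter traced with G1 moves after a G0 lift.

; perimeter-only toolpath
G21 ; units = mm
G90 ; absolute positioning
G28 ; home
; layer 1
G0 Z1.57
G0 X22.00 Y11.00
G1 X19.43 Y18.07
G1 X12.91 Y21.83
G1 X5.50 Y20.53
G1 X0.66 Y14.76
G1 X0.66 Y7.24
G1 X5.50 Y1.47
G1 X12.91 Y0.17
G1 X19.43 Y3.93
G1 X22.00 Y11.00
; layer 2
G0 Z3.14
G0 X22.00 Y11.00
G1 X19.43 Y18.07
G1 X12.91 Y21.83
G1 X5.50 Y20.53
G1 X0.66 Y14.76
G1 X0.66 Y7.24
G1 X5.50 Y1.47
G1 X12.91 Y0.17
G1 X19.43 Y3.93
G1 X22.00 Y11.00
; layer 3
G0 Z4.71
G0 X22.00 Y11.00
G1 X19.43 Y18.07
G1 X12.91 Y21.83
G1 X5.50 Y20.53
G1 X0.66 Y14.76
G1 X0.66 Y7.24
G1 X5.50 Y1.47
G1 X12.91 Y0.17
G1 X19.43 Y3.93
G1 X22.00 Y11.00
; layer 4
G0 Z6.29
G0 X22.00 Y11.00
G1 X19.43 Y18.07
G1 X12.91 Y21.83
G1 X5.50 Y20.53
G1 X0.66 Y14.76
G1 X0.66 Y7.24
G1 X5.50 Y1.47
G1 X12.91 Y0.17
G1 X19.43 Y3.93
G1 X22.00 Y11.00
; layer 5
G0 Z7.86
G0 X22.00 Y11.00
G1 X19.43 Y18.07
G1 X12.91 Y21.83
G1 X5.50 Y20.53
G1 X0.66 Y14.76
G1 X0.66 Y7.24
G1 X5.50 Y1.47
G1 X12.91 Y0.17
G1 X19.43 Y3.93
G1 X22.00 Y11.00
; layer 6
G0 Z9.43
G0 X22.00 Y11.00
G1 X19.43 Y18.07
G1 X12.91 Y21.83
G1 X5.50 Y20.53
G1 X0.66 Y14.76
G1 X0.66 Y7.24
G1 X5.50 Y1.47
G1 X12.91 Y0.17
G1 X19.43 Y3.93
G1 X22.00 Y11.00
; layer 7
G0 Z11.00
G0 X22.00 Y11.00
G1 X19.43 Y18.07
G1 X12.91 Y21.83
G1 X5.50 Y20.53
G1 X0.66 Y14.76
G1 X0.66 Y7.24
G1 X5.50 Y1.47
G1 X12.91 Y0.17
G1 X19.43 Y3.93
G1 X22.00 Y11.00
M2 ; end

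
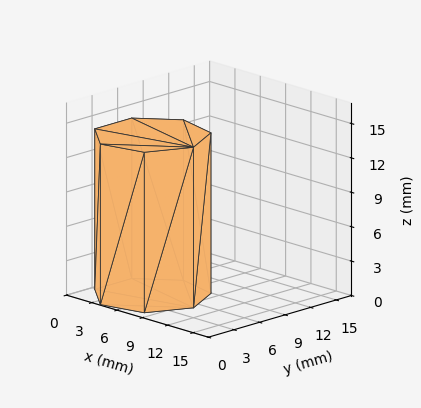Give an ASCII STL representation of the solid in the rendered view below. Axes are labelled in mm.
Reading the render: the shape is a regular 7-sided prism (a cylinder approximated with 7 flat sides), circumscribed radius ≈ 5 mm, height ≈ 14 mm (dimensions read to the nearest mm from the axis ticks). For the STL, each face is triangulated and given an outward normal.

solid part
  facet normal 0.0000 0.0000 -1.0000
    outer loop
      vertex 3.887 9.875 0.000
      vertex 8.117 8.909 0.000
      vertex 10.000 5.000 0.000
    endloop
  endfacet
  facet normal 0.0000 0.0000 -1.0000
    outer loop
      vertex 0.495 7.169 0.000
      vertex 3.887 9.875 0.000
      vertex 10.000 5.000 0.000
    endloop
  endfacet
  facet normal 0.0000 0.0000 -1.0000
    outer loop
      vertex 0.495 2.831 0.000
      vertex 0.495 7.169 0.000
      vertex 10.000 5.000 0.000
    endloop
  endfacet
  facet normal 0.0000 0.0000 -1.0000
    outer loop
      vertex 3.887 0.125 0.000
      vertex 0.495 2.831 0.000
      vertex 10.000 5.000 0.000
    endloop
  endfacet
  facet normal 0.0000 0.0000 -1.0000
    outer loop
      vertex 8.117 1.091 0.000
      vertex 3.887 0.125 0.000
      vertex 10.000 5.000 0.000
    endloop
  endfacet
  facet normal 0.0000 0.0000 1.0000
    outer loop
      vertex 10.000 5.000 14.000
      vertex 8.117 8.909 14.000
      vertex 3.887 9.875 14.000
    endloop
  endfacet
  facet normal 0.0000 0.0000 1.0000
    outer loop
      vertex 10.000 5.000 14.000
      vertex 3.887 9.875 14.000
      vertex 0.495 7.169 14.000
    endloop
  endfacet
  facet normal 0.0000 0.0000 1.0000
    outer loop
      vertex 10.000 5.000 14.000
      vertex 0.495 7.169 14.000
      vertex 0.495 2.831 14.000
    endloop
  endfacet
  facet normal 0.0000 0.0000 1.0000
    outer loop
      vertex 10.000 5.000 14.000
      vertex 0.495 2.831 14.000
      vertex 3.887 0.125 14.000
    endloop
  endfacet
  facet normal 0.0000 0.0000 1.0000
    outer loop
      vertex 10.000 5.000 14.000
      vertex 3.887 0.125 14.000
      vertex 8.117 1.091 14.000
    endloop
  endfacet
  facet normal 0.9009 0.4340 0.0000
    outer loop
      vertex 10.000 5.000 0.000
      vertex 8.117 8.909 0.000
      vertex 8.117 8.909 14.000
    endloop
  endfacet
  facet normal 0.9009 0.4340 0.0000
    outer loop
      vertex 10.000 5.000 0.000
      vertex 8.117 8.909 14.000
      vertex 10.000 5.000 14.000
    endloop
  endfacet
  facet normal 0.2226 0.9749 0.0000
    outer loop
      vertex 8.117 8.909 0.000
      vertex 3.887 9.875 0.000
      vertex 3.887 9.875 14.000
    endloop
  endfacet
  facet normal 0.2226 0.9749 0.0000
    outer loop
      vertex 8.117 8.909 0.000
      vertex 3.887 9.875 14.000
      vertex 8.117 8.909 14.000
    endloop
  endfacet
  facet normal -0.6236 0.7817 0.0000
    outer loop
      vertex 3.887 9.875 0.000
      vertex 0.495 7.169 0.000
      vertex 0.495 7.169 14.000
    endloop
  endfacet
  facet normal -0.6236 0.7817 0.0000
    outer loop
      vertex 3.887 9.875 0.000
      vertex 0.495 7.169 14.000
      vertex 3.887 9.875 14.000
    endloop
  endfacet
  facet normal -1.0000 0.0000 0.0000
    outer loop
      vertex 0.495 7.169 0.000
      vertex 0.495 2.831 0.000
      vertex 0.495 2.831 14.000
    endloop
  endfacet
  facet normal -1.0000 0.0000 0.0000
    outer loop
      vertex 0.495 7.169 0.000
      vertex 0.495 2.831 14.000
      vertex 0.495 7.169 14.000
    endloop
  endfacet
  facet normal -0.6236 -0.7817 0.0000
    outer loop
      vertex 0.495 2.831 0.000
      vertex 3.887 0.125 0.000
      vertex 3.887 0.125 14.000
    endloop
  endfacet
  facet normal -0.6236 -0.7817 0.0000
    outer loop
      vertex 0.495 2.831 0.000
      vertex 3.887 0.125 14.000
      vertex 0.495 2.831 14.000
    endloop
  endfacet
  facet normal 0.2226 -0.9749 0.0000
    outer loop
      vertex 3.887 0.125 0.000
      vertex 8.117 1.091 0.000
      vertex 8.117 1.091 14.000
    endloop
  endfacet
  facet normal 0.2226 -0.9749 0.0000
    outer loop
      vertex 3.887 0.125 0.000
      vertex 8.117 1.091 14.000
      vertex 3.887 0.125 14.000
    endloop
  endfacet
  facet normal 0.9009 -0.4340 0.0000
    outer loop
      vertex 8.117 1.091 0.000
      vertex 10.000 5.000 0.000
      vertex 10.000 5.000 14.000
    endloop
  endfacet
  facet normal 0.9009 -0.4340 0.0000
    outer loop
      vertex 8.117 1.091 0.000
      vertex 10.000 5.000 14.000
      vertex 8.117 1.091 14.000
    endloop
  endfacet
endsolid part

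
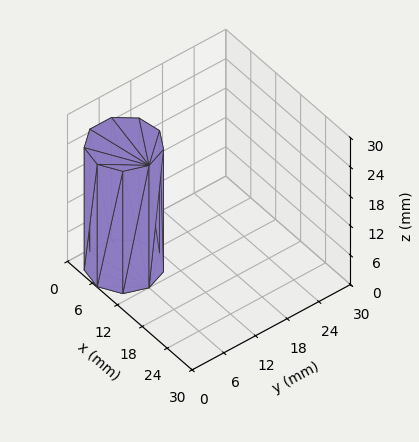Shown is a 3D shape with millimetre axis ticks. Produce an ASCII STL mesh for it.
Reading the render: the shape is a regular 9-sided prism (a cylinder approximated with 9 flat sides), circumscribed radius ≈ 6 mm, height ≈ 25 mm (dimensions read to the nearest mm from the axis ticks). For the STL, each face is triangulated and given an outward normal.

solid part
  facet normal 0.0000 0.0000 -1.0000
    outer loop
      vertex 7.042 11.909 0.000
      vertex 10.596 9.857 0.000
      vertex 12.000 6.000 0.000
    endloop
  endfacet
  facet normal 0.0000 0.0000 -1.0000
    outer loop
      vertex 3.000 11.196 0.000
      vertex 7.042 11.909 0.000
      vertex 12.000 6.000 0.000
    endloop
  endfacet
  facet normal 0.0000 0.0000 -1.0000
    outer loop
      vertex 0.362 8.052 0.000
      vertex 3.000 11.196 0.000
      vertex 12.000 6.000 0.000
    endloop
  endfacet
  facet normal 0.0000 0.0000 -1.0000
    outer loop
      vertex 0.362 3.948 0.000
      vertex 0.362 8.052 0.000
      vertex 12.000 6.000 0.000
    endloop
  endfacet
  facet normal 0.0000 0.0000 -1.0000
    outer loop
      vertex 3.000 0.804 0.000
      vertex 0.362 3.948 0.000
      vertex 12.000 6.000 0.000
    endloop
  endfacet
  facet normal 0.0000 0.0000 -1.0000
    outer loop
      vertex 7.042 0.091 0.000
      vertex 3.000 0.804 0.000
      vertex 12.000 6.000 0.000
    endloop
  endfacet
  facet normal 0.0000 0.0000 -1.0000
    outer loop
      vertex 10.596 2.143 0.000
      vertex 7.042 0.091 0.000
      vertex 12.000 6.000 0.000
    endloop
  endfacet
  facet normal 0.0000 0.0000 1.0000
    outer loop
      vertex 12.000 6.000 25.000
      vertex 10.596 9.857 25.000
      vertex 7.042 11.909 25.000
    endloop
  endfacet
  facet normal 0.0000 0.0000 1.0000
    outer loop
      vertex 12.000 6.000 25.000
      vertex 7.042 11.909 25.000
      vertex 3.000 11.196 25.000
    endloop
  endfacet
  facet normal 0.0000 0.0000 1.0000
    outer loop
      vertex 12.000 6.000 25.000
      vertex 3.000 11.196 25.000
      vertex 0.362 8.052 25.000
    endloop
  endfacet
  facet normal 0.0000 0.0000 1.0000
    outer loop
      vertex 12.000 6.000 25.000
      vertex 0.362 8.052 25.000
      vertex 0.362 3.948 25.000
    endloop
  endfacet
  facet normal 0.0000 0.0000 1.0000
    outer loop
      vertex 12.000 6.000 25.000
      vertex 0.362 3.948 25.000
      vertex 3.000 0.804 25.000
    endloop
  endfacet
  facet normal 0.0000 0.0000 1.0000
    outer loop
      vertex 12.000 6.000 25.000
      vertex 3.000 0.804 25.000
      vertex 7.042 0.091 25.000
    endloop
  endfacet
  facet normal 0.0000 0.0000 1.0000
    outer loop
      vertex 12.000 6.000 25.000
      vertex 7.042 0.091 25.000
      vertex 10.596 2.143 25.000
    endloop
  endfacet
  facet normal 0.9397 0.3421 0.0000
    outer loop
      vertex 12.000 6.000 0.000
      vertex 10.596 9.857 0.000
      vertex 10.596 9.857 25.000
    endloop
  endfacet
  facet normal 0.9397 0.3421 0.0000
    outer loop
      vertex 12.000 6.000 0.000
      vertex 10.596 9.857 25.000
      vertex 12.000 6.000 25.000
    endloop
  endfacet
  facet normal 0.5000 0.8660 0.0000
    outer loop
      vertex 10.596 9.857 0.000
      vertex 7.042 11.909 0.000
      vertex 7.042 11.909 25.000
    endloop
  endfacet
  facet normal 0.5000 0.8660 0.0000
    outer loop
      vertex 10.596 9.857 0.000
      vertex 7.042 11.909 25.000
      vertex 10.596 9.857 25.000
    endloop
  endfacet
  facet normal -0.1737 0.9848 0.0000
    outer loop
      vertex 7.042 11.909 0.000
      vertex 3.000 11.196 0.000
      vertex 3.000 11.196 25.000
    endloop
  endfacet
  facet normal -0.1737 0.9848 0.0000
    outer loop
      vertex 7.042 11.909 0.000
      vertex 3.000 11.196 25.000
      vertex 7.042 11.909 25.000
    endloop
  endfacet
  facet normal -0.7661 0.6428 0.0000
    outer loop
      vertex 3.000 11.196 0.000
      vertex 0.362 8.052 0.000
      vertex 0.362 8.052 25.000
    endloop
  endfacet
  facet normal -0.7661 0.6428 0.0000
    outer loop
      vertex 3.000 11.196 0.000
      vertex 0.362 8.052 25.000
      vertex 3.000 11.196 25.000
    endloop
  endfacet
  facet normal -1.0000 0.0000 0.0000
    outer loop
      vertex 0.362 8.052 0.000
      vertex 0.362 3.948 0.000
      vertex 0.362 3.948 25.000
    endloop
  endfacet
  facet normal -1.0000 0.0000 0.0000
    outer loop
      vertex 0.362 8.052 0.000
      vertex 0.362 3.948 25.000
      vertex 0.362 8.052 25.000
    endloop
  endfacet
  facet normal -0.7661 -0.6428 0.0000
    outer loop
      vertex 0.362 3.948 0.000
      vertex 3.000 0.804 0.000
      vertex 3.000 0.804 25.000
    endloop
  endfacet
  facet normal -0.7661 -0.6428 0.0000
    outer loop
      vertex 0.362 3.948 0.000
      vertex 3.000 0.804 25.000
      vertex 0.362 3.948 25.000
    endloop
  endfacet
  facet normal -0.1737 -0.9848 0.0000
    outer loop
      vertex 3.000 0.804 0.000
      vertex 7.042 0.091 0.000
      vertex 7.042 0.091 25.000
    endloop
  endfacet
  facet normal -0.1737 -0.9848 0.0000
    outer loop
      vertex 3.000 0.804 0.000
      vertex 7.042 0.091 25.000
      vertex 3.000 0.804 25.000
    endloop
  endfacet
  facet normal 0.5000 -0.8660 0.0000
    outer loop
      vertex 7.042 0.091 0.000
      vertex 10.596 2.143 0.000
      vertex 10.596 2.143 25.000
    endloop
  endfacet
  facet normal 0.5000 -0.8660 0.0000
    outer loop
      vertex 7.042 0.091 0.000
      vertex 10.596 2.143 25.000
      vertex 7.042 0.091 25.000
    endloop
  endfacet
  facet normal 0.9397 -0.3421 0.0000
    outer loop
      vertex 10.596 2.143 0.000
      vertex 12.000 6.000 0.000
      vertex 12.000 6.000 25.000
    endloop
  endfacet
  facet normal 0.9397 -0.3421 0.0000
    outer loop
      vertex 10.596 2.143 0.000
      vertex 12.000 6.000 25.000
      vertex 10.596 2.143 25.000
    endloop
  endfacet
endsolid part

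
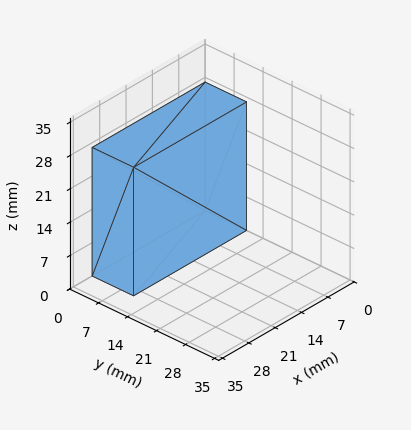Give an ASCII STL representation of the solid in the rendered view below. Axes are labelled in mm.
Reading the render: the shape is a rectangular box, roughly 30 × 10 mm footprint and 27 mm tall (dimensions read to the nearest mm from the axis ticks). For the STL, each face is triangulated and given an outward normal.

solid part
  facet normal 0.0000 0.0000 -1.0000
    outer loop
      vertex 30.000 10.000 0.000
      vertex 30.000 0.000 0.000
      vertex 0.000 0.000 0.000
    endloop
  endfacet
  facet normal 0.0000 0.0000 -1.0000
    outer loop
      vertex 0.000 10.000 0.000
      vertex 30.000 10.000 0.000
      vertex 0.000 0.000 0.000
    endloop
  endfacet
  facet normal 0.0000 0.0000 1.0000
    outer loop
      vertex 0.000 0.000 27.000
      vertex 30.000 0.000 27.000
      vertex 30.000 10.000 27.000
    endloop
  endfacet
  facet normal 0.0000 0.0000 1.0000
    outer loop
      vertex 0.000 0.000 27.000
      vertex 30.000 10.000 27.000
      vertex 0.000 10.000 27.000
    endloop
  endfacet
  facet normal 0.0000 -1.0000 0.0000
    outer loop
      vertex 0.000 0.000 0.000
      vertex 30.000 0.000 0.000
      vertex 30.000 0.000 27.000
    endloop
  endfacet
  facet normal 0.0000 -1.0000 0.0000
    outer loop
      vertex 0.000 0.000 0.000
      vertex 30.000 0.000 27.000
      vertex 0.000 0.000 27.000
    endloop
  endfacet
  facet normal 0.0000 1.0000 0.0000
    outer loop
      vertex 30.000 10.000 27.000
      vertex 30.000 10.000 0.000
      vertex 0.000 10.000 0.000
    endloop
  endfacet
  facet normal 0.0000 1.0000 0.0000
    outer loop
      vertex 0.000 10.000 27.000
      vertex 30.000 10.000 27.000
      vertex 0.000 10.000 0.000
    endloop
  endfacet
  facet normal -1.0000 0.0000 0.0000
    outer loop
      vertex 0.000 10.000 27.000
      vertex 0.000 10.000 0.000
      vertex 0.000 0.000 0.000
    endloop
  endfacet
  facet normal -1.0000 0.0000 0.0000
    outer loop
      vertex 0.000 0.000 27.000
      vertex 0.000 10.000 27.000
      vertex 0.000 0.000 0.000
    endloop
  endfacet
  facet normal 1.0000 0.0000 0.0000
    outer loop
      vertex 30.000 0.000 0.000
      vertex 30.000 10.000 0.000
      vertex 30.000 10.000 27.000
    endloop
  endfacet
  facet normal 1.0000 0.0000 0.0000
    outer loop
      vertex 30.000 0.000 0.000
      vertex 30.000 10.000 27.000
      vertex 30.000 0.000 27.000
    endloop
  endfacet
endsolid part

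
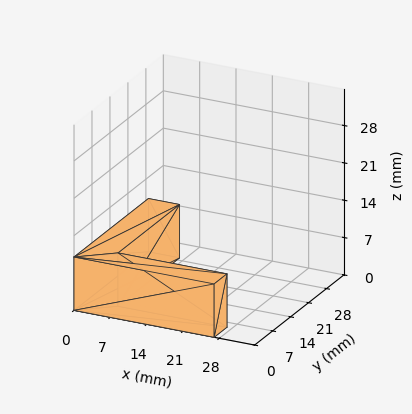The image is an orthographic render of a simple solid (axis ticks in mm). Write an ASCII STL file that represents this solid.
Reading the render: the shape is an L-shaped prism: outer 27 × 29 mm, arm thicknesses ≈ 5 mm (horizontal) and 6 mm (vertical), extruded 10 mm in z (dimensions read to the nearest mm from the axis ticks). For the STL, each face is triangulated and given an outward normal.

solid part
  facet normal 0.0000 0.0000 -1.0000
    outer loop
      vertex 27.0 5.0 0.0
      vertex 27.0 0.0 0.0
      vertex 0.0 0.0 0.0
    endloop
  endfacet
  facet normal 0.0000 0.0000 -1.0000
    outer loop
      vertex 6.0 5.0 0.0
      vertex 27.0 5.0 0.0
      vertex 0.0 0.0 0.0
    endloop
  endfacet
  facet normal 0.0000 0.0000 -1.0000
    outer loop
      vertex 6.0 29.0 0.0
      vertex 6.0 5.0 0.0
      vertex 0.0 0.0 0.0
    endloop
  endfacet
  facet normal 0.0000 0.0000 -1.0000
    outer loop
      vertex 0.0 29.0 0.0
      vertex 6.0 29.0 0.0
      vertex 0.0 0.0 0.0
    endloop
  endfacet
  facet normal 0.0000 0.0000 1.0000
    outer loop
      vertex 0.0 0.0 10.0
      vertex 27.0 0.0 10.0
      vertex 27.0 5.0 10.0
    endloop
  endfacet
  facet normal 0.0000 0.0000 1.0000
    outer loop
      vertex 0.0 0.0 10.0
      vertex 27.0 5.0 10.0
      vertex 6.0 5.0 10.0
    endloop
  endfacet
  facet normal 0.0000 0.0000 1.0000
    outer loop
      vertex 0.0 0.0 10.0
      vertex 6.0 5.0 10.0
      vertex 6.0 29.0 10.0
    endloop
  endfacet
  facet normal 0.0000 0.0000 1.0000
    outer loop
      vertex 0.0 0.0 10.0
      vertex 6.0 29.0 10.0
      vertex 0.0 29.0 10.0
    endloop
  endfacet
  facet normal 0.0000 -1.0000 0.0000
    outer loop
      vertex 0.0 0.0 0.0
      vertex 27.0 0.0 0.0
      vertex 27.0 0.0 10.0
    endloop
  endfacet
  facet normal 0.0000 -1.0000 0.0000
    outer loop
      vertex 0.0 0.0 0.0
      vertex 27.0 0.0 10.0
      vertex 0.0 0.0 10.0
    endloop
  endfacet
  facet normal 1.0000 0.0000 0.0000
    outer loop
      vertex 27.0 0.0 0.0
      vertex 27.0 5.0 0.0
      vertex 27.0 5.0 10.0
    endloop
  endfacet
  facet normal 1.0000 0.0000 0.0000
    outer loop
      vertex 27.0 0.0 0.0
      vertex 27.0 5.0 10.0
      vertex 27.0 0.0 10.0
    endloop
  endfacet
  facet normal 0.0000 1.0000 0.0000
    outer loop
      vertex 27.0 5.0 0.0
      vertex 6.0 5.0 0.0
      vertex 6.0 5.0 10.0
    endloop
  endfacet
  facet normal 0.0000 1.0000 0.0000
    outer loop
      vertex 27.0 5.0 0.0
      vertex 6.0 5.0 10.0
      vertex 27.0 5.0 10.0
    endloop
  endfacet
  facet normal 1.0000 0.0000 0.0000
    outer loop
      vertex 6.0 5.0 0.0
      vertex 6.0 29.0 0.0
      vertex 6.0 29.0 10.0
    endloop
  endfacet
  facet normal 1.0000 0.0000 0.0000
    outer loop
      vertex 6.0 5.0 0.0
      vertex 6.0 29.0 10.0
      vertex 6.0 5.0 10.0
    endloop
  endfacet
  facet normal 0.0000 1.0000 0.0000
    outer loop
      vertex 6.0 29.0 0.0
      vertex 0.0 29.0 0.0
      vertex 0.0 29.0 10.0
    endloop
  endfacet
  facet normal 0.0000 1.0000 0.0000
    outer loop
      vertex 6.0 29.0 0.0
      vertex 0.0 29.0 10.0
      vertex 6.0 29.0 10.0
    endloop
  endfacet
  facet normal -1.0000 0.0000 0.0000
    outer loop
      vertex 0.0 29.0 0.0
      vertex 0.0 0.0 0.0
      vertex 0.0 0.0 10.0
    endloop
  endfacet
  facet normal -1.0000 0.0000 0.0000
    outer loop
      vertex 0.0 29.0 0.0
      vertex 0.0 0.0 10.0
      vertex 0.0 29.0 10.0
    endloop
  endfacet
endsolid part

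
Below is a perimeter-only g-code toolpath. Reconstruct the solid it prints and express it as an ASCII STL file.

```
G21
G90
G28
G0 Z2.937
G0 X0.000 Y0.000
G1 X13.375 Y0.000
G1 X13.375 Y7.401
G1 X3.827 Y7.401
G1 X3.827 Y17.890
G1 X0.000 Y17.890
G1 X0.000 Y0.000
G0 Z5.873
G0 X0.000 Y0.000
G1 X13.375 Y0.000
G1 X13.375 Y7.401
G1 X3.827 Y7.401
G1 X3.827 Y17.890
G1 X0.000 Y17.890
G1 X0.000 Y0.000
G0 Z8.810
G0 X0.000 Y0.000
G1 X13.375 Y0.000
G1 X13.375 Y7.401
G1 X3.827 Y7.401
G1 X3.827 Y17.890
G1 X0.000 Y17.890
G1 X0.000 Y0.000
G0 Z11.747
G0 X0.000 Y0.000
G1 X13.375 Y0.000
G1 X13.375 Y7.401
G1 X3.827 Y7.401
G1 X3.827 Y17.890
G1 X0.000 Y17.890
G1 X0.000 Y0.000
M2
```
solid part
  facet normal 0.0000 0.0000 -1.0000
    outer loop
      vertex 13.375 7.401 0.000
      vertex 13.375 0.000 0.000
      vertex 0.000 0.000 0.000
    endloop
  endfacet
  facet normal 0.0000 0.0000 -1.0000
    outer loop
      vertex 3.827 7.401 0.000
      vertex 13.375 7.401 0.000
      vertex 0.000 0.000 0.000
    endloop
  endfacet
  facet normal 0.0000 0.0000 -1.0000
    outer loop
      vertex 3.827 17.890 0.000
      vertex 3.827 7.401 0.000
      vertex 0.000 0.000 0.000
    endloop
  endfacet
  facet normal 0.0000 0.0000 -1.0000
    outer loop
      vertex 0.000 17.890 0.000
      vertex 3.827 17.890 0.000
      vertex 0.000 0.000 0.000
    endloop
  endfacet
  facet normal 0.0000 0.0000 1.0000
    outer loop
      vertex 0.000 0.000 11.747
      vertex 13.375 0.000 11.747
      vertex 13.375 7.401 11.747
    endloop
  endfacet
  facet normal 0.0000 0.0000 1.0000
    outer loop
      vertex 0.000 0.000 11.747
      vertex 13.375 7.401 11.747
      vertex 3.827 7.401 11.747
    endloop
  endfacet
  facet normal 0.0000 0.0000 1.0000
    outer loop
      vertex 0.000 0.000 11.747
      vertex 3.827 7.401 11.747
      vertex 3.827 17.890 11.747
    endloop
  endfacet
  facet normal 0.0000 0.0000 1.0000
    outer loop
      vertex 0.000 0.000 11.747
      vertex 3.827 17.890 11.747
      vertex 0.000 17.890 11.747
    endloop
  endfacet
  facet normal 0.0000 -1.0000 0.0000
    outer loop
      vertex 0.000 0.000 0.000
      vertex 13.375 0.000 0.000
      vertex 13.375 0.000 11.747
    endloop
  endfacet
  facet normal 0.0000 -1.0000 0.0000
    outer loop
      vertex 0.000 0.000 0.000
      vertex 13.375 0.000 11.747
      vertex 0.000 0.000 11.747
    endloop
  endfacet
  facet normal 1.0000 0.0000 0.0000
    outer loop
      vertex 13.375 0.000 0.000
      vertex 13.375 7.401 0.000
      vertex 13.375 7.401 11.747
    endloop
  endfacet
  facet normal 1.0000 0.0000 0.0000
    outer loop
      vertex 13.375 0.000 0.000
      vertex 13.375 7.401 11.747
      vertex 13.375 0.000 11.747
    endloop
  endfacet
  facet normal 0.0000 1.0000 0.0000
    outer loop
      vertex 13.375 7.401 0.000
      vertex 3.827 7.401 0.000
      vertex 3.827 7.401 11.747
    endloop
  endfacet
  facet normal 0.0000 1.0000 0.0000
    outer loop
      vertex 13.375 7.401 0.000
      vertex 3.827 7.401 11.747
      vertex 13.375 7.401 11.747
    endloop
  endfacet
  facet normal 1.0000 0.0000 0.0000
    outer loop
      vertex 3.827 7.401 0.000
      vertex 3.827 17.890 0.000
      vertex 3.827 17.890 11.747
    endloop
  endfacet
  facet normal 1.0000 0.0000 0.0000
    outer loop
      vertex 3.827 7.401 0.000
      vertex 3.827 17.890 11.747
      vertex 3.827 7.401 11.747
    endloop
  endfacet
  facet normal 0.0000 1.0000 0.0000
    outer loop
      vertex 3.827 17.890 0.000
      vertex 0.000 17.890 0.000
      vertex 0.000 17.890 11.747
    endloop
  endfacet
  facet normal 0.0000 1.0000 0.0000
    outer loop
      vertex 3.827 17.890 0.000
      vertex 0.000 17.890 11.747
      vertex 3.827 17.890 11.747
    endloop
  endfacet
  facet normal -1.0000 0.0000 0.0000
    outer loop
      vertex 0.000 17.890 0.000
      vertex 0.000 0.000 0.000
      vertex 0.000 0.000 11.747
    endloop
  endfacet
  facet normal -1.0000 0.0000 0.0000
    outer loop
      vertex 0.000 17.890 0.000
      vertex 0.000 0.000 11.747
      vertex 0.000 17.890 11.747
    endloop
  endfacet
endsolid part

The G0 Z moves step by Δz≈2.937 mm. Every layer's G1 loop is the same polygon, so the solid is a straight extrusion of it from z=0 to z≈11.7. Closing with flat bottom and top caps and triangulating gives 20 facets — an L-shaped prism: outer 13.4 × 17.9 mm, arm thicknesses ≈ 7.4 mm (horizontal) and 3.83 mm (vertical), extruded 11.7 mm in z.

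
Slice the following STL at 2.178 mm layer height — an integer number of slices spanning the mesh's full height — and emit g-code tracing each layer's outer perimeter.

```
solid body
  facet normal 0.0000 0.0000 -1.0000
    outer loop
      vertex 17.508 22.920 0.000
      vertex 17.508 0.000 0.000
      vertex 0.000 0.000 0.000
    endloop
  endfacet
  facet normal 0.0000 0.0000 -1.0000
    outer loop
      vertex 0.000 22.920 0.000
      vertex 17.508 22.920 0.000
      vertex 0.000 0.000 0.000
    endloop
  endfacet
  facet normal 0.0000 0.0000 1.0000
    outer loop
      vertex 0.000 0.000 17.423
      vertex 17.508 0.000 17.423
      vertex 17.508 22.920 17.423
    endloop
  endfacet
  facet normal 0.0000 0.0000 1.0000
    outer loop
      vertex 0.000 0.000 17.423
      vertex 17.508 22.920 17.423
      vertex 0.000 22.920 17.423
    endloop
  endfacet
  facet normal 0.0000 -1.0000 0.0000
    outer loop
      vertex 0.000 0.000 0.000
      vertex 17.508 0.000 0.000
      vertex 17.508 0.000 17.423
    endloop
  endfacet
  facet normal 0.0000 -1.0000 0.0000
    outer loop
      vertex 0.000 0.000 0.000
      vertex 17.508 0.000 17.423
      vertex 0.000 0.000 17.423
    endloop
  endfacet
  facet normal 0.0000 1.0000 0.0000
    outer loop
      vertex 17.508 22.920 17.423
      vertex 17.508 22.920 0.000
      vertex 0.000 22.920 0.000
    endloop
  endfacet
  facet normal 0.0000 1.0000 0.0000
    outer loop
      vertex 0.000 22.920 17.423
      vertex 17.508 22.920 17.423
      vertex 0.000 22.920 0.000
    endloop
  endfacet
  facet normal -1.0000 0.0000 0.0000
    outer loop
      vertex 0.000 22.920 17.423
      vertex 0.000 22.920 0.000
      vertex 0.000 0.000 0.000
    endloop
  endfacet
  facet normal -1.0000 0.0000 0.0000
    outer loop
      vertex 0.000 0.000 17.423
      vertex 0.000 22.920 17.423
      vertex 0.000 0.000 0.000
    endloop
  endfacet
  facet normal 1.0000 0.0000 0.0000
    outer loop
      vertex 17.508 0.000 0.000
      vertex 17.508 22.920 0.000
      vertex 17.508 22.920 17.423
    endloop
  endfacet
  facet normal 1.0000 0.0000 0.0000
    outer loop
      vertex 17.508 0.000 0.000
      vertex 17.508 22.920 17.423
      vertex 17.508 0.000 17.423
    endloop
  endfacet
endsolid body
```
; perimeter-only toolpath
G21 ; units = mm
G90 ; absolute positioning
G28 ; home
; layer 1
G0 Z2.178
G0 X0.000 Y0.000
G1 X17.508 Y0.000
G1 X17.508 Y22.920
G1 X0.000 Y22.920
G1 X0.000 Y0.000
; layer 2
G0 Z4.356
G0 X0.000 Y0.000
G1 X17.508 Y0.000
G1 X17.508 Y22.920
G1 X0.000 Y22.920
G1 X0.000 Y0.000
; layer 3
G0 Z6.534
G0 X0.000 Y0.000
G1 X17.508 Y0.000
G1 X17.508 Y22.920
G1 X0.000 Y22.920
G1 X0.000 Y0.000
; layer 4
G0 Z8.711
G0 X0.000 Y0.000
G1 X17.508 Y0.000
G1 X17.508 Y22.920
G1 X0.000 Y22.920
G1 X0.000 Y0.000
; layer 5
G0 Z10.889
G0 X0.000 Y0.000
G1 X17.508 Y0.000
G1 X17.508 Y22.920
G1 X0.000 Y22.920
G1 X0.000 Y0.000
; layer 6
G0 Z13.067
G0 X0.000 Y0.000
G1 X17.508 Y0.000
G1 X17.508 Y22.920
G1 X0.000 Y22.920
G1 X0.000 Y0.000
; layer 7
G0 Z15.245
G0 X0.000 Y0.000
G1 X17.508 Y0.000
G1 X17.508 Y22.920
G1 X0.000 Y22.920
G1 X0.000 Y0.000
; layer 8
G0 Z17.423
G0 X0.000 Y0.000
G1 X17.508 Y0.000
G1 X17.508 Y22.920
G1 X0.000 Y22.920
G1 X0.000 Y0.000
M2 ; end

The solid is a rectangular box, roughly 17.5 × 22.9 mm footprint and 17.4 mm tall. Slicing at Δz = 2.178 mm — 8 equal slices spanning the solid's height, so layer i sits at z = i·h/8 — gives 8 non-empty perimeters. Each is a 4-segment closed polygon; G0 lifts to the layer z and rapids to the start vertex, then G1 traces the edges.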